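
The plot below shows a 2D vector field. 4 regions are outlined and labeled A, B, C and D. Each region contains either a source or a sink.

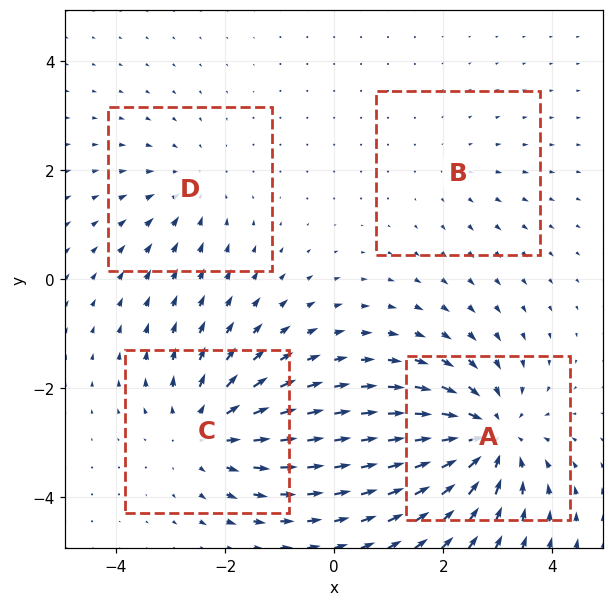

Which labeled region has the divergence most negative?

Divergence at each region's feature centre — A: about -6, B: about +2, C: about +5, D: about -3. Region A is most negative.

A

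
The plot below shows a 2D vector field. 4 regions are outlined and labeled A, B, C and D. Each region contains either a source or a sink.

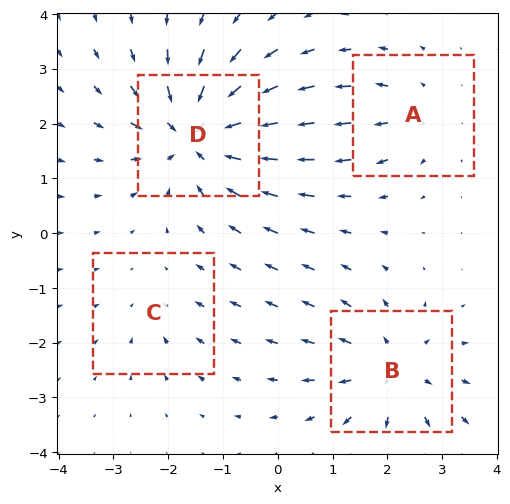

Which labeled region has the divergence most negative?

Divergence at each region's feature centre — A: about +3, B: about +5, C: about -2, D: about -7. Region D is most negative.

D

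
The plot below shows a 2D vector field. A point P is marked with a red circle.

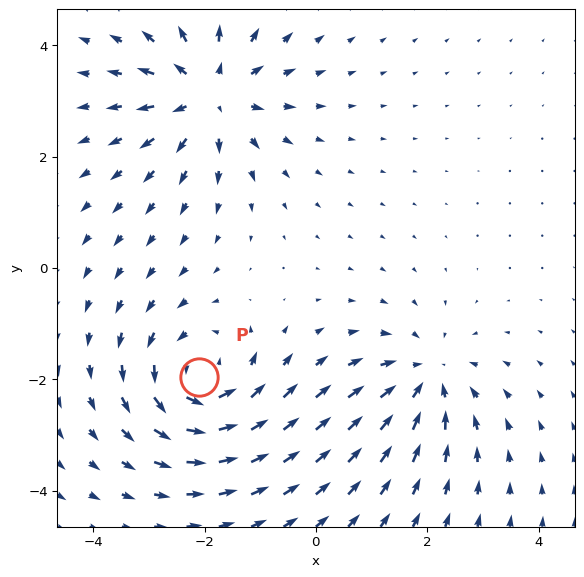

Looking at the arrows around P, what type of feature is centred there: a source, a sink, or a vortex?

At P (-2.1, -2.0) the arrows circulate counterclockwise. Divergence ≈0, curl about +5 — near-zero divergence with nonzero curl is a vortex.

vortex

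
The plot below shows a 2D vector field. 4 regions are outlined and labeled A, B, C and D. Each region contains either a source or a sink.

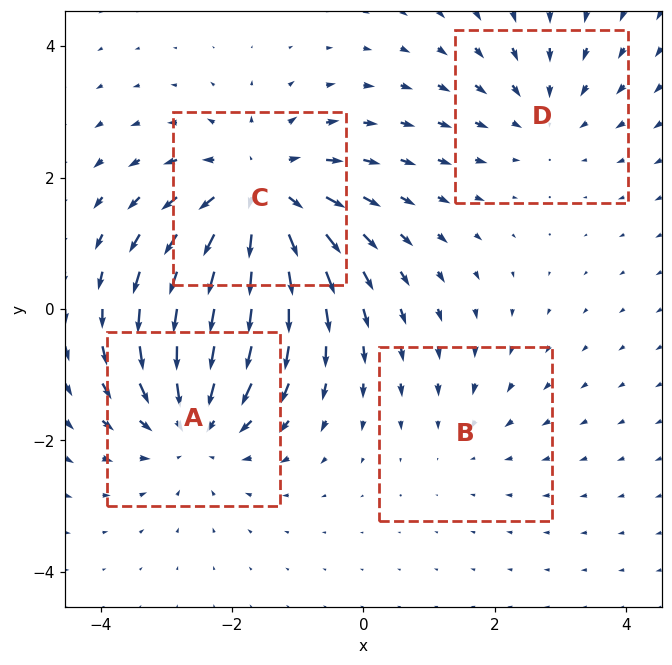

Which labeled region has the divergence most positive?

C

Divergence at each region's feature centre — A: about -4, B: about -2, C: about +6, D: about -3. Region C is most positive.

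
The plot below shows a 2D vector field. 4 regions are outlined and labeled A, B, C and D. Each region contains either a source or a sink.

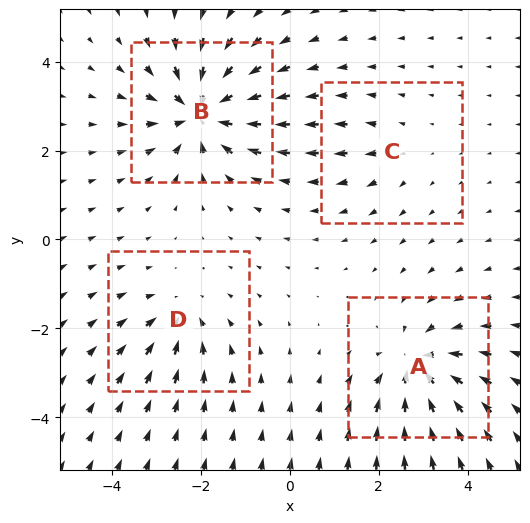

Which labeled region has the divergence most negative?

B

Divergence at each region's feature centre — A: about -6, B: about -7, C: about +2, D: about -4. Region B is most negative.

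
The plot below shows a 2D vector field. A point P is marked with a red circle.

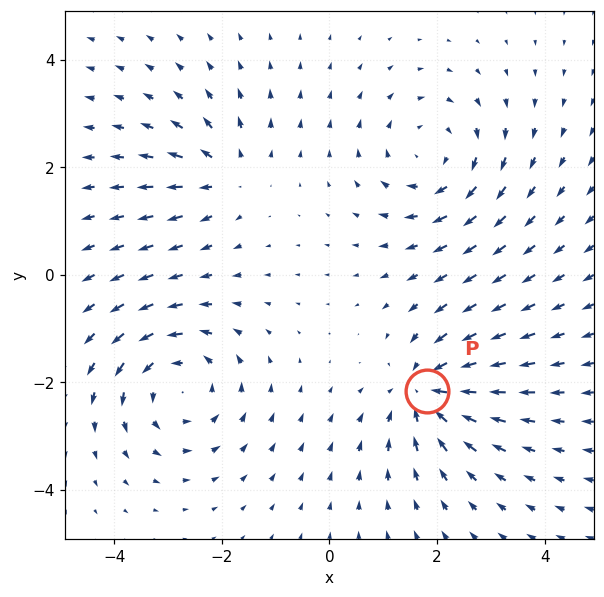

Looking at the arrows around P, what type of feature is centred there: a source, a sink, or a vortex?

At P (1.8, -2.2) the arrows converge inward. Divergence about -5, curl ≈0 — negative divergence with near-zero curl is a sink.

sink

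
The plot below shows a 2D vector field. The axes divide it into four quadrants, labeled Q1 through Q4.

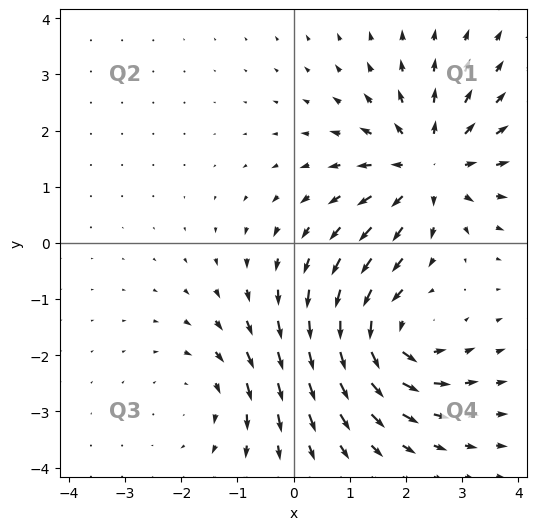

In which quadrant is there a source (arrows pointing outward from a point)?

Q1

The source sits at approximately (2.4, 1.4), which lies in quadrant Q1. The divergence there is about +5, positive as expected for a source.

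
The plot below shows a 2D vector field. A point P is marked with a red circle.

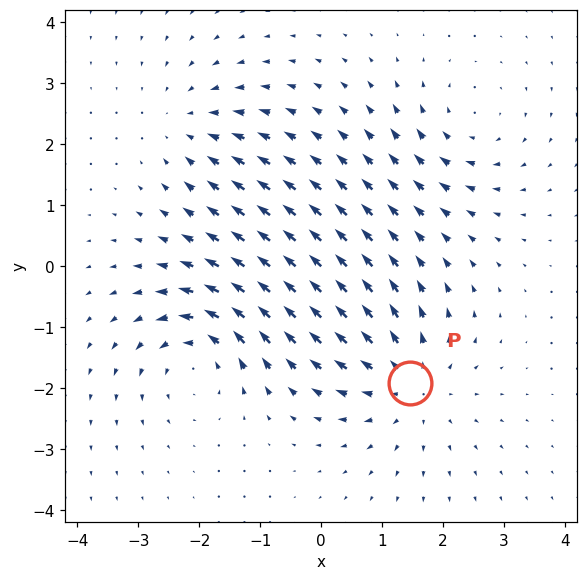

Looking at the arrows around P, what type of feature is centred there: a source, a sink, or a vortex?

source

At P (1.5, -1.9) the arrows spread outward. Divergence about +4, curl ≈0 — positive divergence with near-zero curl is a source.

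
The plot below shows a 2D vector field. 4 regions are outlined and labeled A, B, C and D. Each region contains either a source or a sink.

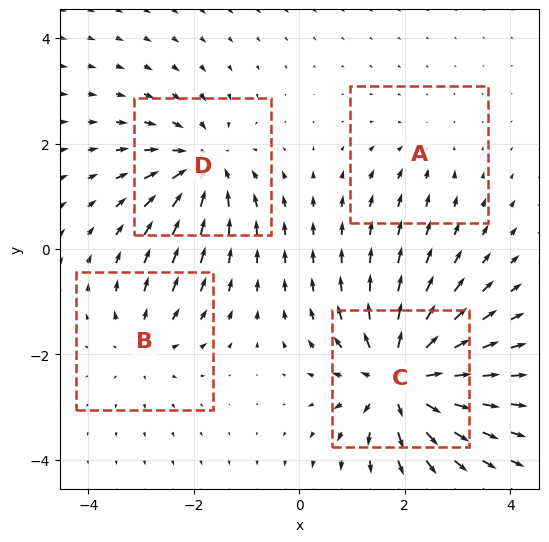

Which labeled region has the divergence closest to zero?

A

Divergence at each region's feature centre — A: about -2, B: about +3, C: about +8, D: about -5. Region A is closest to zero.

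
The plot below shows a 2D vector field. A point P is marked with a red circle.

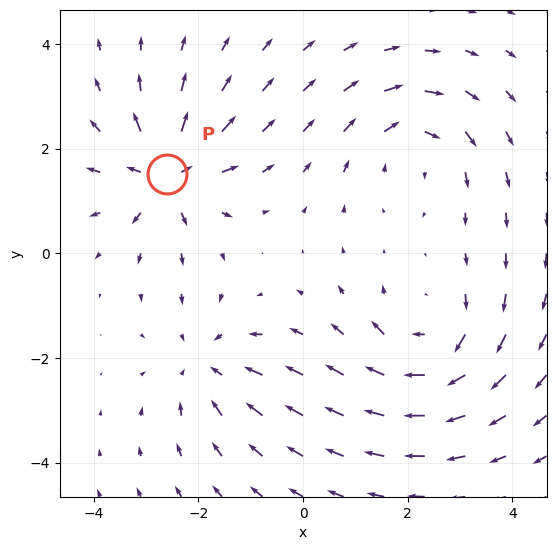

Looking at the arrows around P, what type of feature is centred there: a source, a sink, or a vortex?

At P (-2.6, 1.5) the arrows spread outward. Divergence about +7, curl ≈0 — positive divergence with near-zero curl is a source.

source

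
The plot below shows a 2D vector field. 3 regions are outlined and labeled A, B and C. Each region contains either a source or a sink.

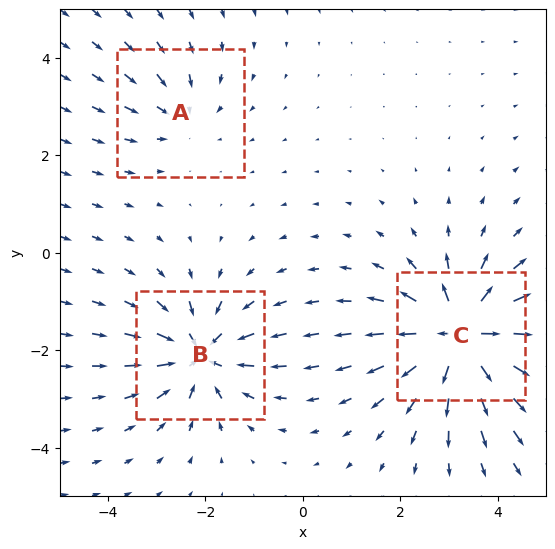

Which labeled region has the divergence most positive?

Divergence at each region's feature centre — A: about -2, B: about -4, C: about +6. Region C is most positive.

C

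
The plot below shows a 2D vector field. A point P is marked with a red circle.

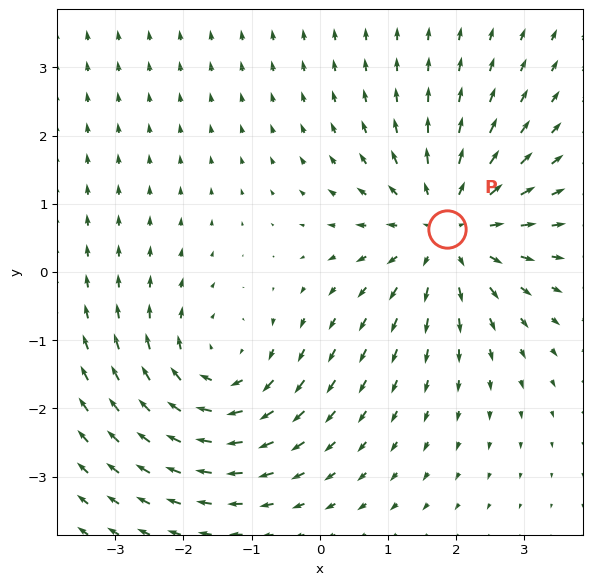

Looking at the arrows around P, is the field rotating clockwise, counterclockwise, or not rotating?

Near P at (1.9, 0.6) the arrows show no circulation. The curl there is ≈0.

not rotating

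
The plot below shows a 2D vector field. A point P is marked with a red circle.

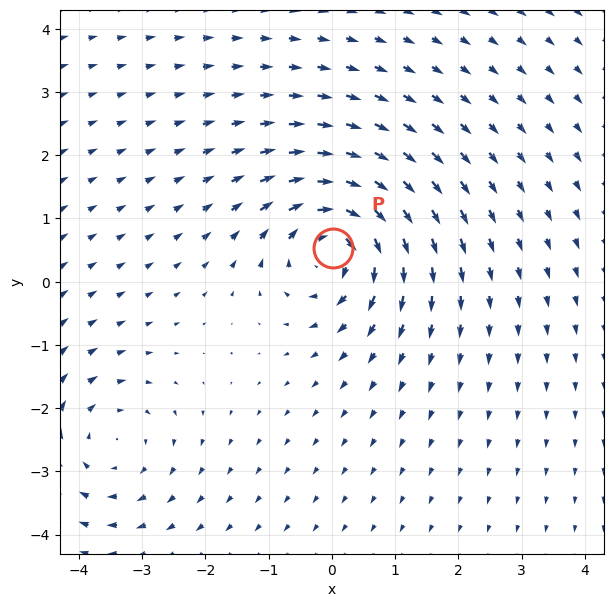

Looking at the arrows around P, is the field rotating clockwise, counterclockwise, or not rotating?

Near P at (0.0, 0.5) the arrows circulate clockwise. The curl (z-component) there is about -6; negative curl means clockwise rotation.

clockwise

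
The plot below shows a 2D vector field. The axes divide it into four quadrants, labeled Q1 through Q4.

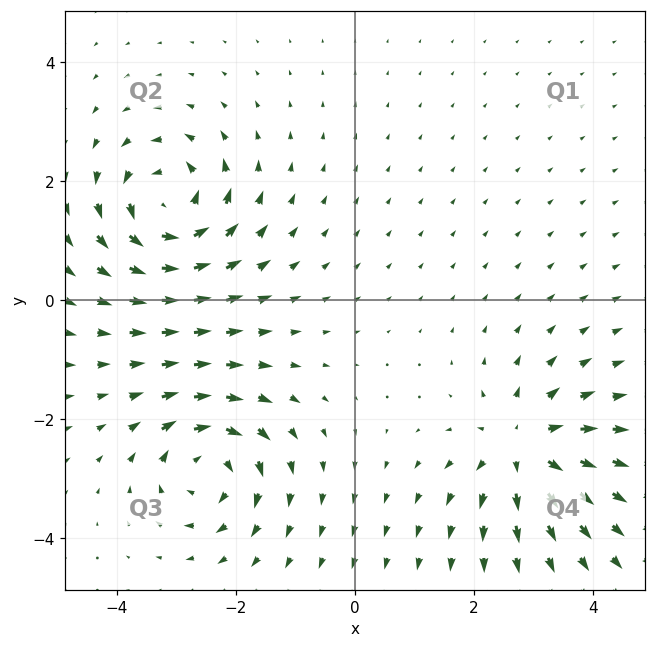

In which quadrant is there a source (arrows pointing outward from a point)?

The source sits at approximately (2.8, -2.5), which lies in quadrant Q4. The divergence there is about +5, positive as expected for a source.

Q4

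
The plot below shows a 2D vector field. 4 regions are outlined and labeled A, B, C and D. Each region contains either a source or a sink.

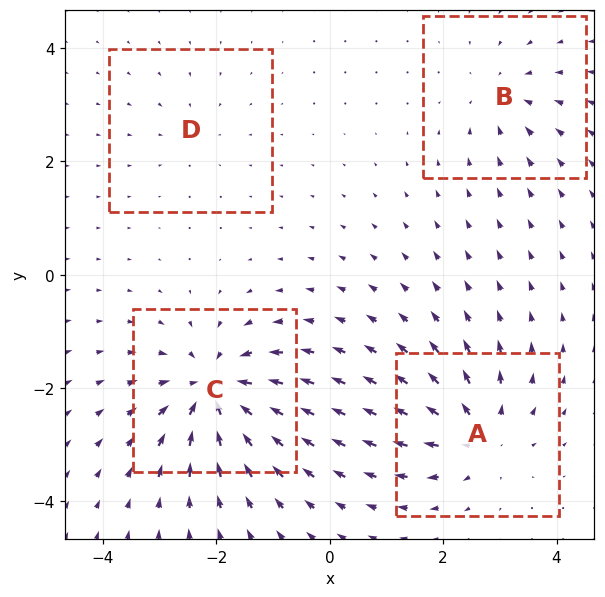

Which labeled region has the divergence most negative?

C

Divergence at each region's feature centre — A: about +6, B: about -4, C: about -8, D: about -2. Region C is most negative.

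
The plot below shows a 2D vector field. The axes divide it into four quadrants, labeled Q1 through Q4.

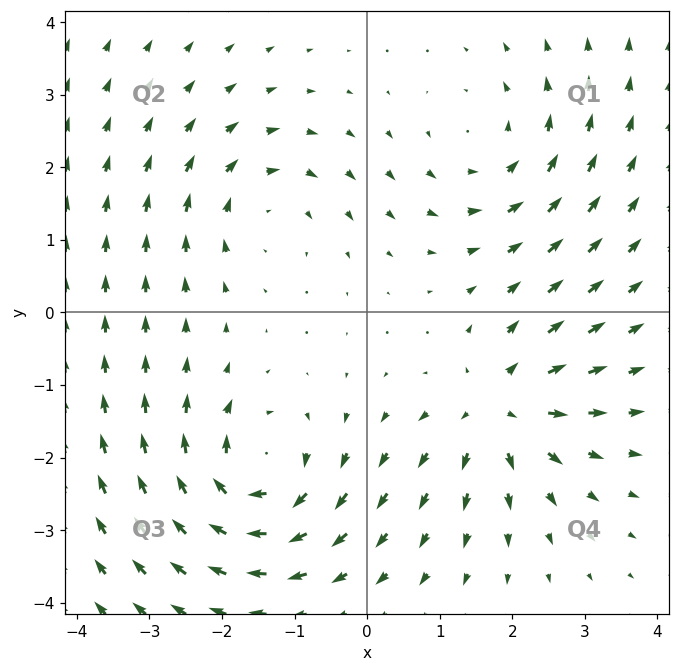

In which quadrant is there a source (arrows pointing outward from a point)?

The source sits at approximately (1.8, -1.3), which lies in quadrant Q4. The divergence there is about +5, positive as expected for a source.

Q4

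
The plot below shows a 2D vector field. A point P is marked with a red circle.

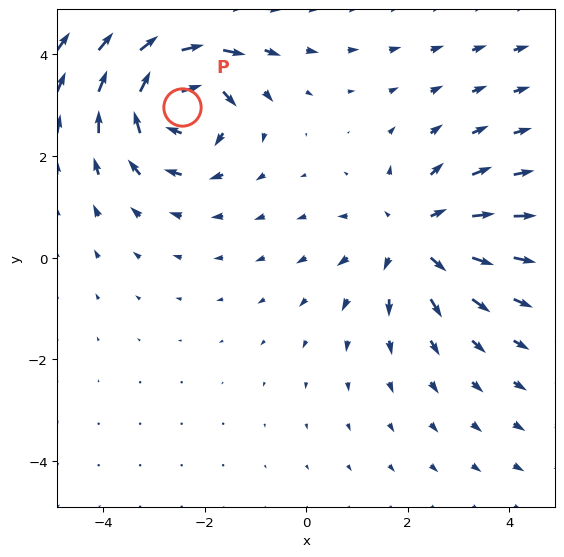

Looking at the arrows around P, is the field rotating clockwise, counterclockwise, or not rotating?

clockwise

Near P at (-2.4, 3.0) the arrows circulate clockwise. The curl (z-component) there is about -5; negative curl means clockwise rotation.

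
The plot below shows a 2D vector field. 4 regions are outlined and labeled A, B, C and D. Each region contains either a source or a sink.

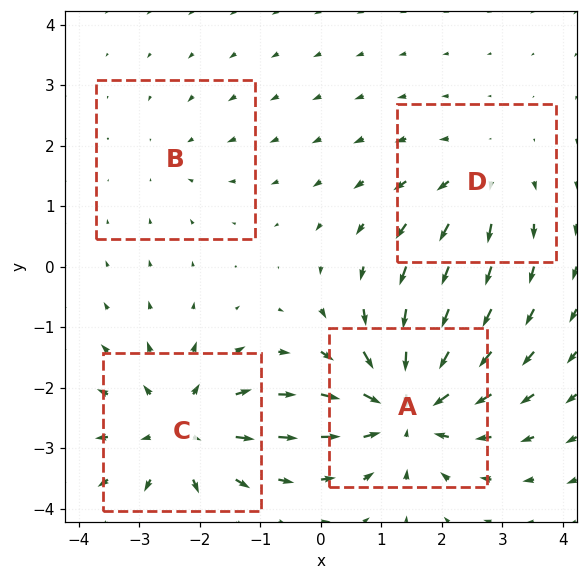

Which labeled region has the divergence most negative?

A

Divergence at each region's feature centre — A: about -6, B: about -2, C: about +5, D: about +3. Region A is most negative.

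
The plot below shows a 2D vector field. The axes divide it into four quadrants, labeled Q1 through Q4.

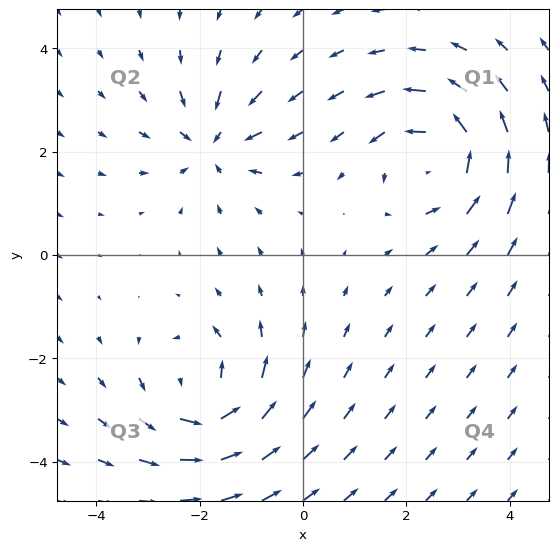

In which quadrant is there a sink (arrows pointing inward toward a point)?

Q2

The sink sits at approximately (-1.7, 2.2), which lies in quadrant Q2. The divergence there is about -3, negative as expected for a sink.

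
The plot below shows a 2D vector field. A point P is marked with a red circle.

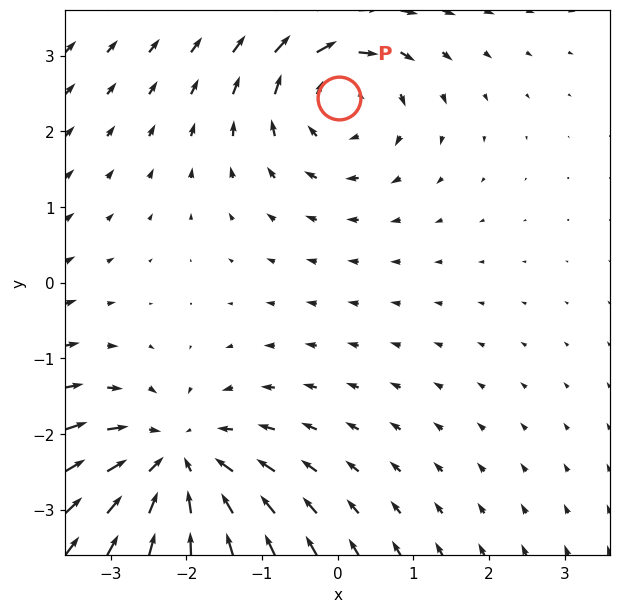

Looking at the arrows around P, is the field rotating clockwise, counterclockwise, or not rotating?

clockwise

Near P at (0.0, 2.4) the arrows circulate clockwise. The curl (z-component) there is about -4; negative curl means clockwise rotation.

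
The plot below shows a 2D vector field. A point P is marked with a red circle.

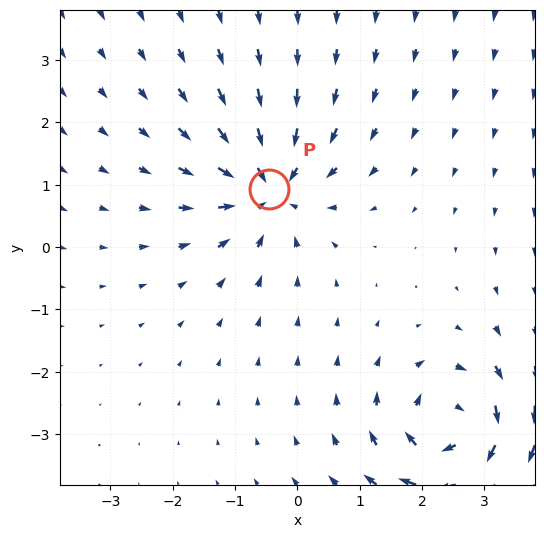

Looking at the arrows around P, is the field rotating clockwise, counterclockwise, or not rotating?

not rotating

Near P at (-0.5, 0.9) the arrows show no circulation. The curl there is ≈0.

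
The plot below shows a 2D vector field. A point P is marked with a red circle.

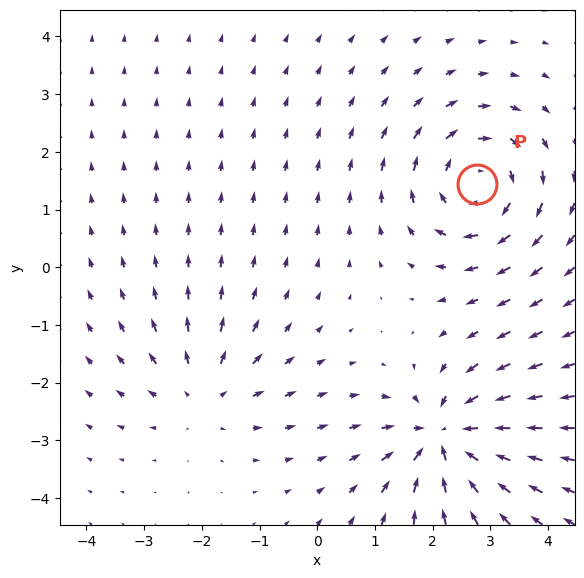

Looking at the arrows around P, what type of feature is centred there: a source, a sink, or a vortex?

At P (2.8, 1.5) the arrows circulate clockwise. Divergence ≈0, curl about -4 — near-zero divergence with nonzero curl is a vortex.

vortex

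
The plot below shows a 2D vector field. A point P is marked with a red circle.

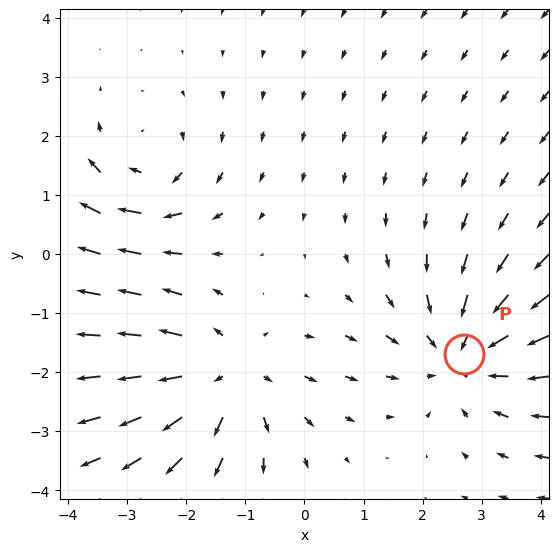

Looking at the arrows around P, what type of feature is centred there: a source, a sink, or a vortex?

At P (2.7, -1.7) the arrows converge inward. Divergence about -3, curl ≈0 — negative divergence with near-zero curl is a sink.

sink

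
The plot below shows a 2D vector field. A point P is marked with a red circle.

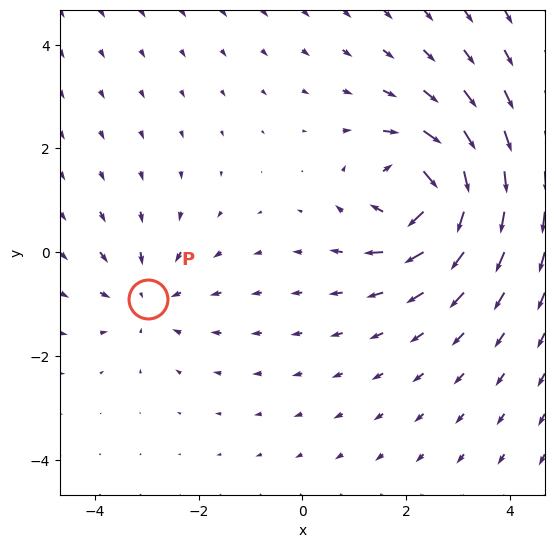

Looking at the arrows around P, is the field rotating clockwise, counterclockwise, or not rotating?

Near P at (-3.0, -0.9) the arrows show no circulation. The curl there is ≈0.

not rotating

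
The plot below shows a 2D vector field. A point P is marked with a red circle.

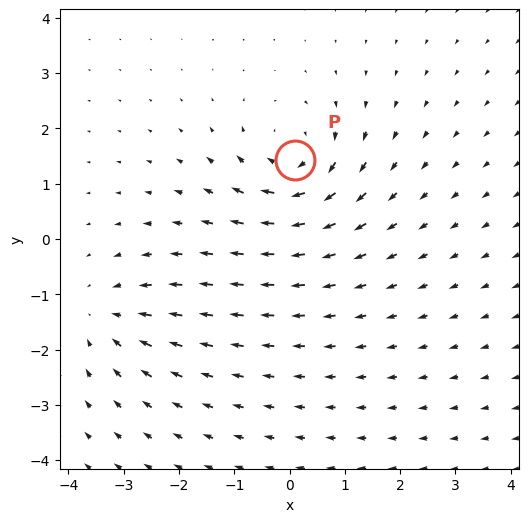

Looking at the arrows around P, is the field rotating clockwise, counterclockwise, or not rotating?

Near P at (0.1, 1.4) the arrows circulate clockwise. The curl (z-component) there is about -5; negative curl means clockwise rotation.

clockwise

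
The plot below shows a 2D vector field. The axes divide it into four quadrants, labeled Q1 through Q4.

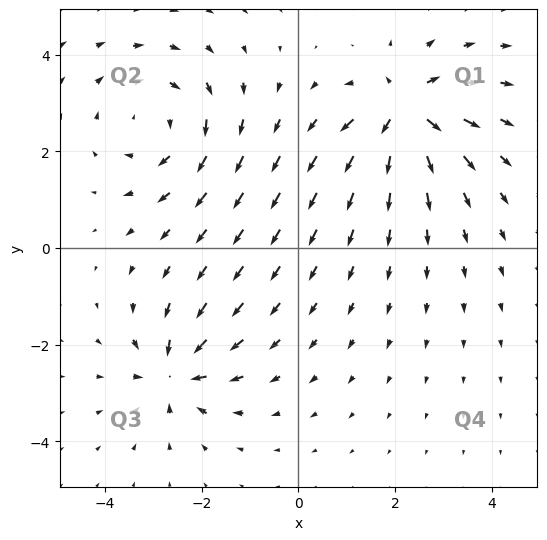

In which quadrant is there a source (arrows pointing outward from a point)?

Q1

The source sits at approximately (2.2, 2.8), which lies in quadrant Q1. The divergence there is about +5, positive as expected for a source.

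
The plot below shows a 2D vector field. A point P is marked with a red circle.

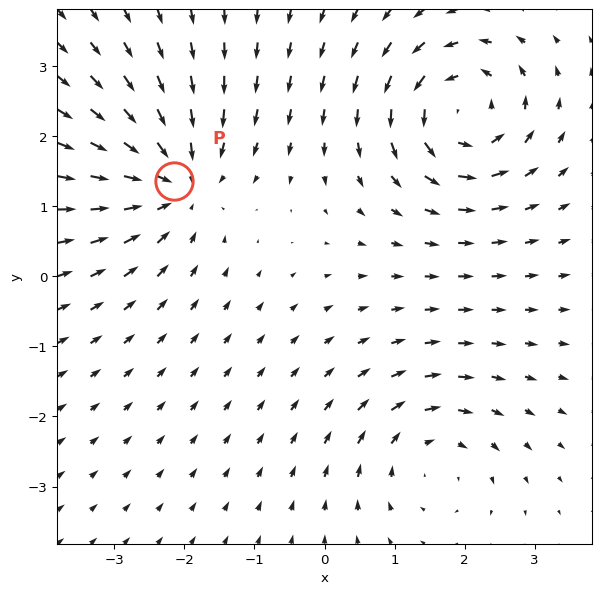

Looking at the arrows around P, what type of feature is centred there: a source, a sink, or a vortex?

sink

At P (-2.1, 1.4) the arrows converge inward. Divergence about -5, curl ≈0 — negative divergence with near-zero curl is a sink.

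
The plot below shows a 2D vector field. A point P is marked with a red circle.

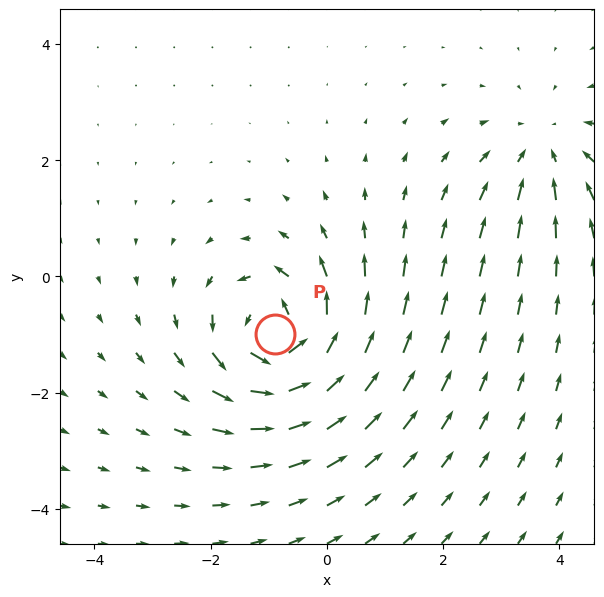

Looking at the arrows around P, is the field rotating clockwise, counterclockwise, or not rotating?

Near P at (-0.9, -1.0) the arrows circulate counterclockwise. The curl (z-component) there is about +6; positive curl means counterclockwise rotation.

counterclockwise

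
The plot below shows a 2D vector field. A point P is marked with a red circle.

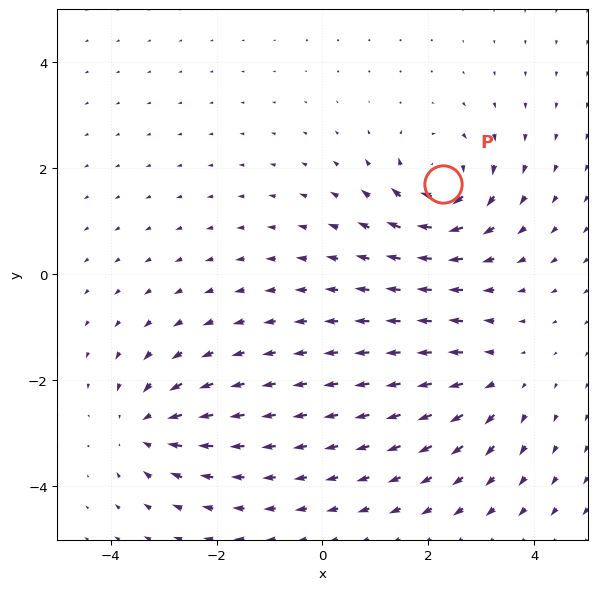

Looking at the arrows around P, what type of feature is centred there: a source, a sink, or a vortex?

At P (2.3, 1.7) the arrows circulate clockwise. Divergence ≈0, curl about -6 — near-zero divergence with nonzero curl is a vortex.

vortex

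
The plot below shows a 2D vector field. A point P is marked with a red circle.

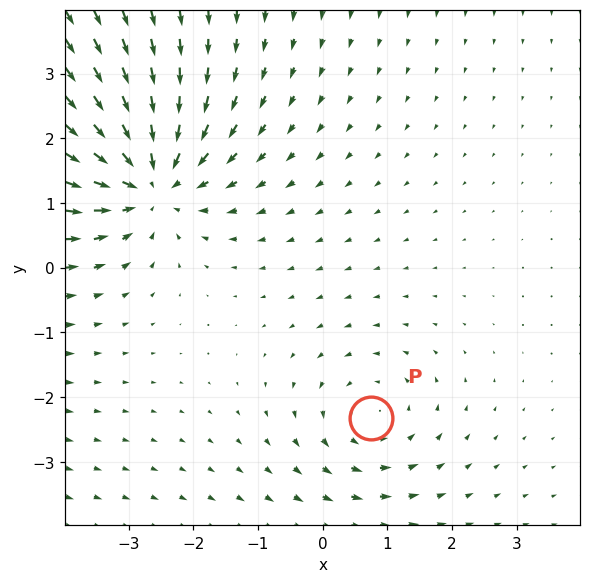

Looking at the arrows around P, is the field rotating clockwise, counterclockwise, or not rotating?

counterclockwise

Near P at (0.7, -2.3) the arrows circulate counterclockwise. The curl (z-component) there is about +3; positive curl means counterclockwise rotation.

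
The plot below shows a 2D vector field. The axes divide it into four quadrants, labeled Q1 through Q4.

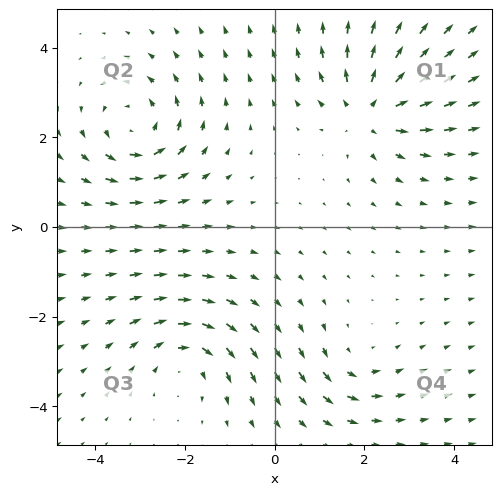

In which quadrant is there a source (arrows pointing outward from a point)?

The source sits at approximately (2.1, 2.6), which lies in quadrant Q1. The divergence there is about +6, positive as expected for a source.

Q1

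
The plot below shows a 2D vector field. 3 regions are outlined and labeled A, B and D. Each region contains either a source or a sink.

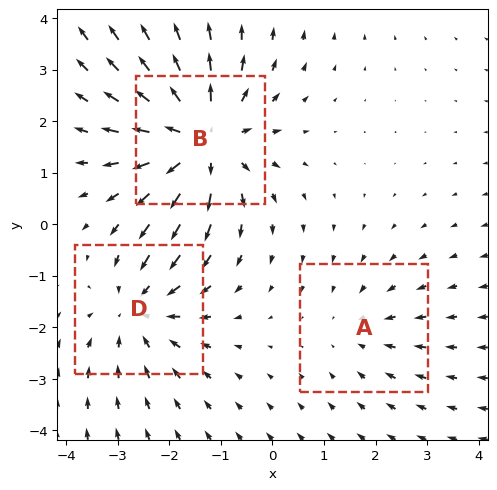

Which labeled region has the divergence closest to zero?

Divergence at each region's feature centre — A: about -2, B: about +4, D: about -3. Region A is closest to zero.

A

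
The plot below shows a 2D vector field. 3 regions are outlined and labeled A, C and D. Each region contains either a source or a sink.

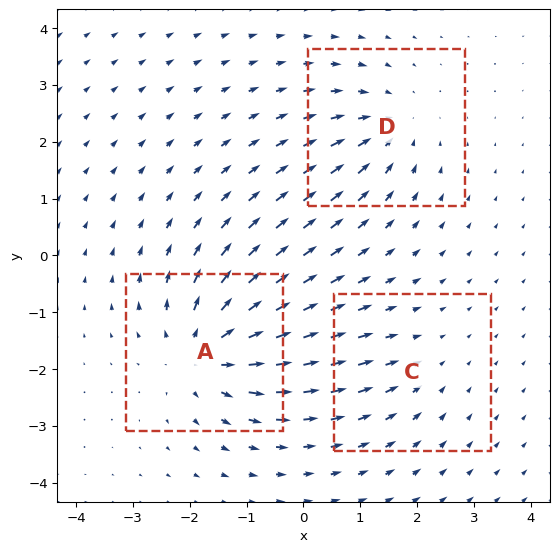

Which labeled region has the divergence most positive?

A

Divergence at each region's feature centre — A: about +5, C: about -2, D: about -3. Region A is most positive.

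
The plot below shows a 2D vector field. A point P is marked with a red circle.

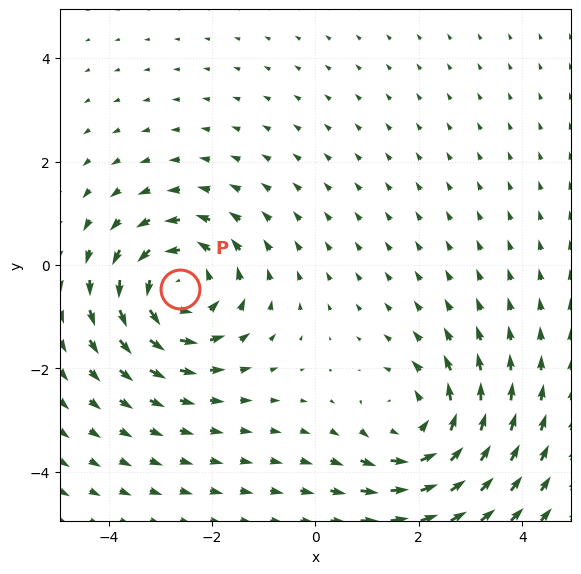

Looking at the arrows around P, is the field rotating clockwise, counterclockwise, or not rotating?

counterclockwise

Near P at (-2.6, -0.5) the arrows circulate counterclockwise. The curl (z-component) there is about +4; positive curl means counterclockwise rotation.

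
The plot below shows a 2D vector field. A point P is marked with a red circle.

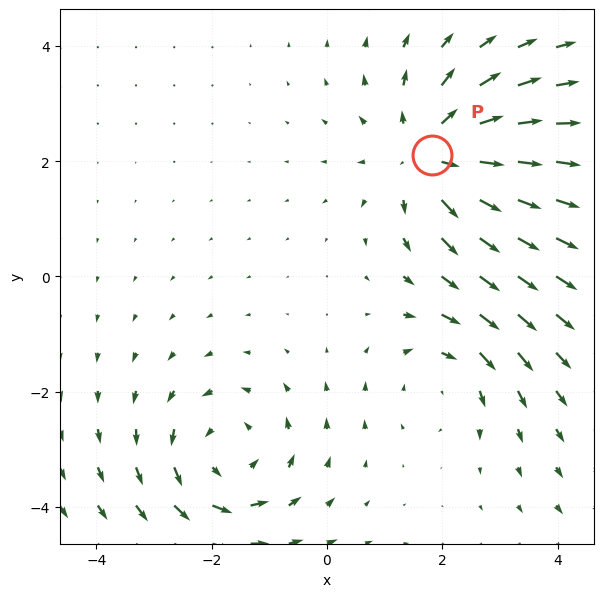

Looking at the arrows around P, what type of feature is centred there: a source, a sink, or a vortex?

source

At P (1.8, 2.1) the arrows spread outward. Divergence about +4, curl ≈0 — positive divergence with near-zero curl is a source.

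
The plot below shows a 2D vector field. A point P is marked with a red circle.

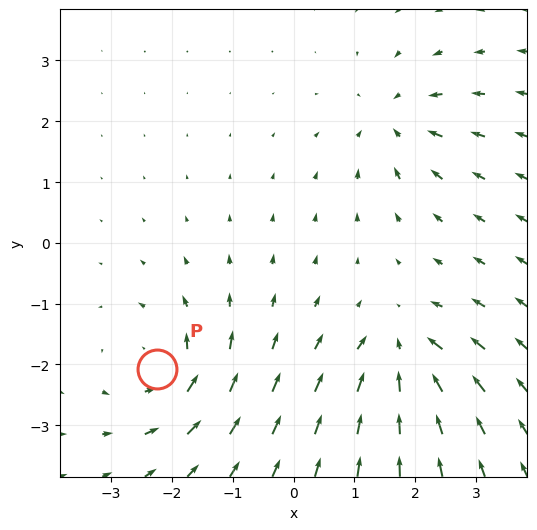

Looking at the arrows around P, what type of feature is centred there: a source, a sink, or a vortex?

vortex

At P (-2.2, -2.1) the arrows circulate counterclockwise. Divergence ≈0, curl about +6 — near-zero divergence with nonzero curl is a vortex.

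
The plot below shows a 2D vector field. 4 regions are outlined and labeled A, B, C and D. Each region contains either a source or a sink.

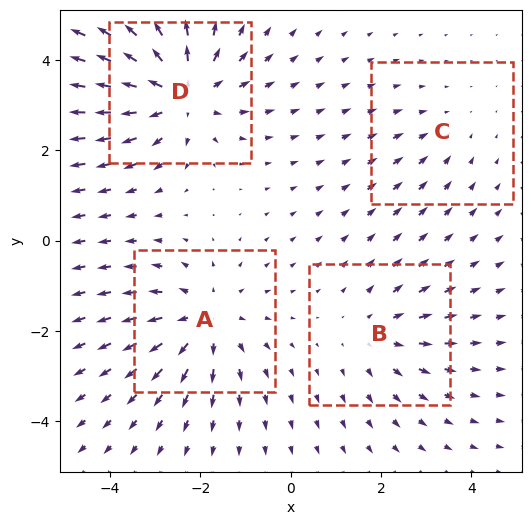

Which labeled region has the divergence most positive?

Divergence at each region's feature centre — A: about +4, B: about +3, C: about -2, D: about +6. Region D is most positive.

D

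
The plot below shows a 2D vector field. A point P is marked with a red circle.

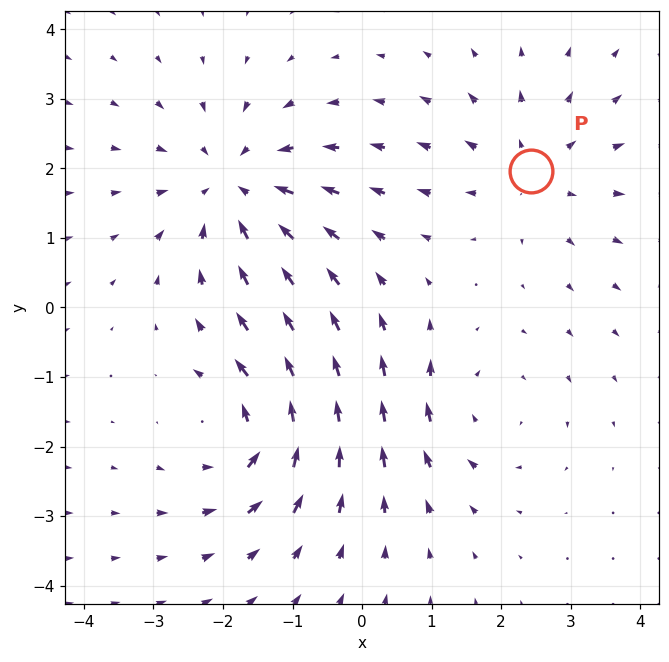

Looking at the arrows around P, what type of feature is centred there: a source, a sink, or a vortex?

source

At P (2.4, 2.0) the arrows spread outward. Divergence about +2, curl ≈0 — positive divergence with near-zero curl is a source.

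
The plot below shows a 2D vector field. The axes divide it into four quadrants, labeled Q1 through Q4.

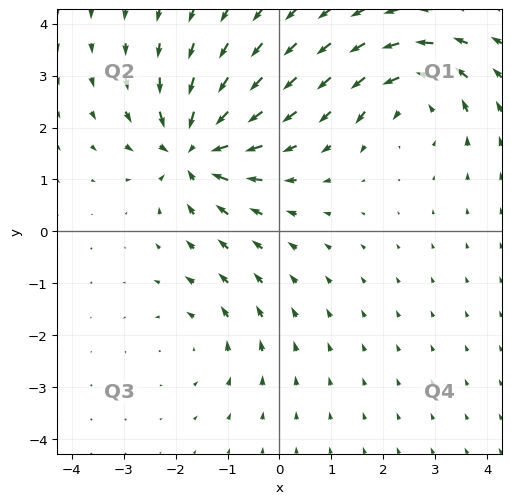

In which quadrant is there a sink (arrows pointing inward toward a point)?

The sink sits at approximately (-1.7, 1.6), which lies in quadrant Q2. The divergence there is about -6, negative as expected for a sink.

Q2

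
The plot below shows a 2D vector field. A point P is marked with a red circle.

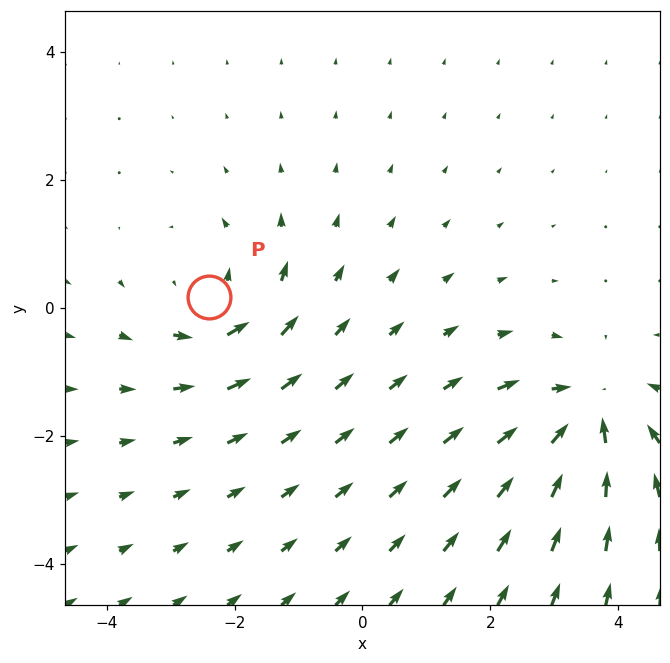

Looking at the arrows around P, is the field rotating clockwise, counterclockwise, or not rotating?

Near P at (-2.4, 0.2) the arrows circulate counterclockwise. The curl (z-component) there is about +4; positive curl means counterclockwise rotation.

counterclockwise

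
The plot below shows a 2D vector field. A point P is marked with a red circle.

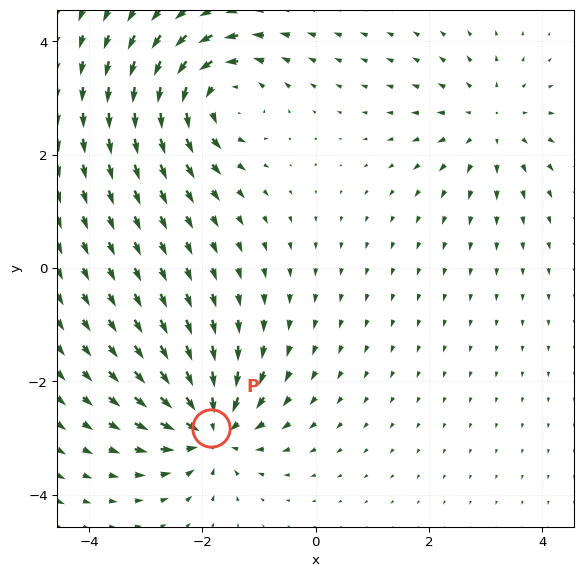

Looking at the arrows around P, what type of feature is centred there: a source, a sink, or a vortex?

sink

At P (-1.9, -2.8) the arrows converge inward. Divergence about -6, curl ≈0 — negative divergence with near-zero curl is a sink.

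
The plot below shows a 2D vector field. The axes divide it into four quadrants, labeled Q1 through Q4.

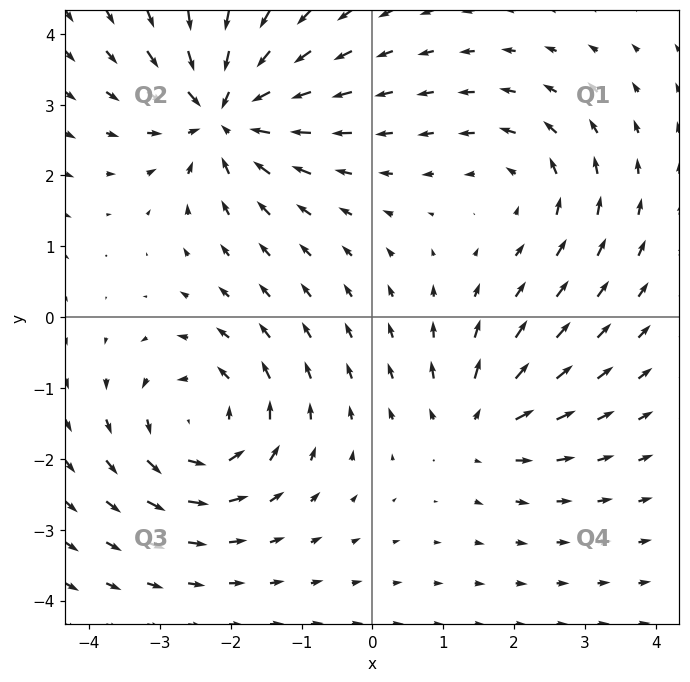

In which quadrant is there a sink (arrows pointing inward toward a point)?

The sink sits at approximately (-2.1, 2.9), which lies in quadrant Q2. The divergence there is about -6, negative as expected for a sink.

Q2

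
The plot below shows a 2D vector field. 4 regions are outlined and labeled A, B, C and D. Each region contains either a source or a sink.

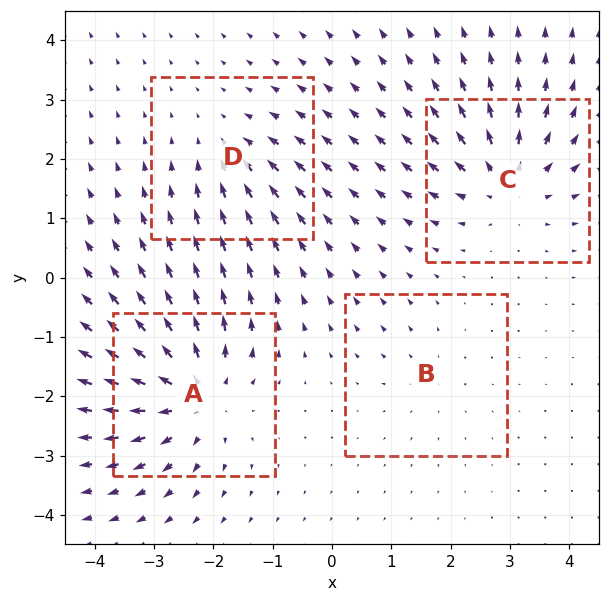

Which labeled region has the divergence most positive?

Divergence at each region's feature centre — A: about +7, B: about +2, C: about +6, D: about -4. Region A is most positive.

A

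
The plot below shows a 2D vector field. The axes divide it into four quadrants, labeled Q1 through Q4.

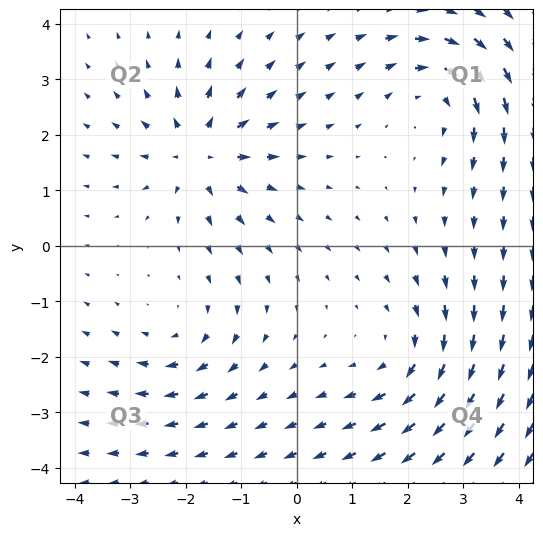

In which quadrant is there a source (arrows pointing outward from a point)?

The source sits at approximately (-1.7, 1.7), which lies in quadrant Q2. The divergence there is about +5, positive as expected for a source.

Q2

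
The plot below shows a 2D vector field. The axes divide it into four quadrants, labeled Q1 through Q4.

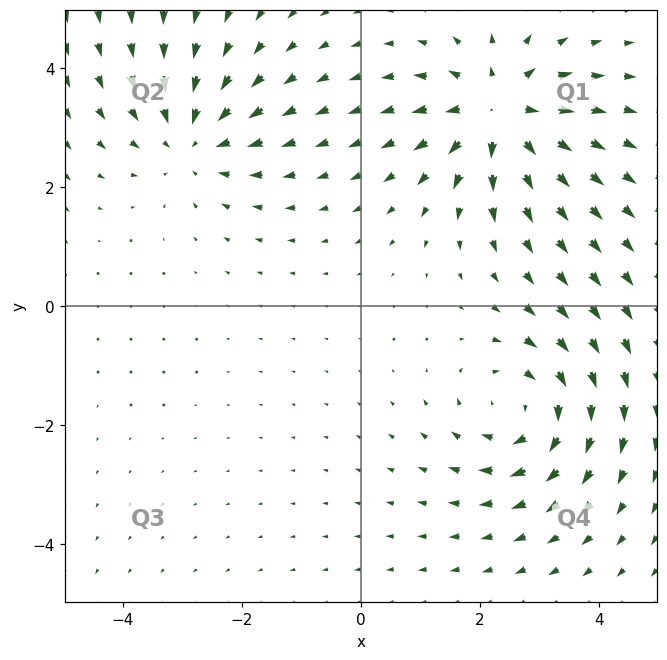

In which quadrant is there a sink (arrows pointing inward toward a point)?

The sink sits at approximately (-2.8, 2.8), which lies in quadrant Q2. The divergence there is about -3, negative as expected for a sink.

Q2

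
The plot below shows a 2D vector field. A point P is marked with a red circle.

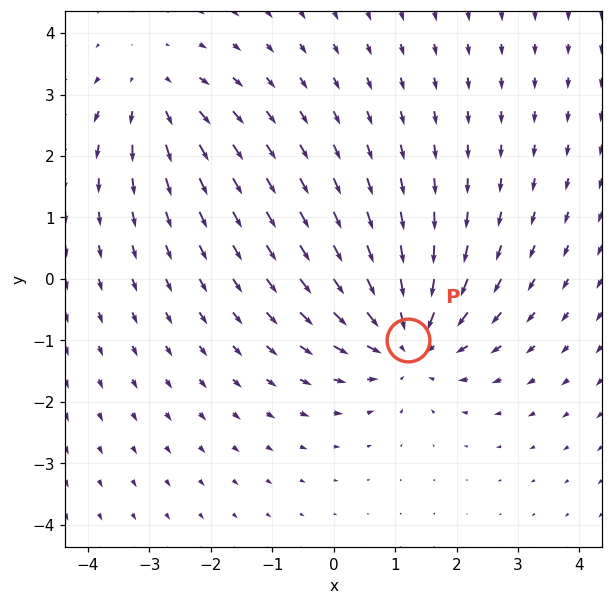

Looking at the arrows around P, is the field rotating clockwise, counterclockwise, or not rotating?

Near P at (1.2, -1.0) the arrows show no circulation. The curl there is ≈0.

not rotating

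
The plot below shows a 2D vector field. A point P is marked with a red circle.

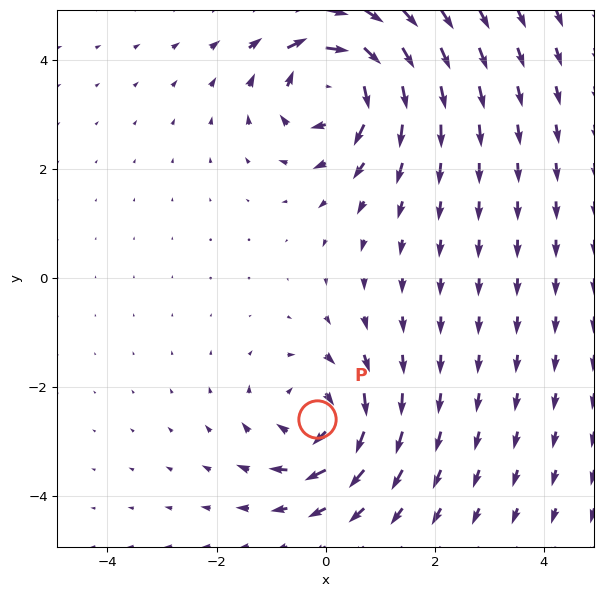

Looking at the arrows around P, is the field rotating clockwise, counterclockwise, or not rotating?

Near P at (-0.2, -2.6) the arrows circulate clockwise. The curl (z-component) there is about -4; negative curl means clockwise rotation.

clockwise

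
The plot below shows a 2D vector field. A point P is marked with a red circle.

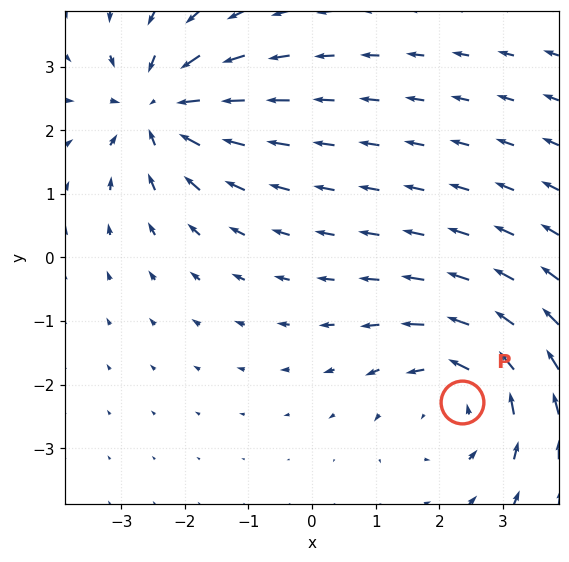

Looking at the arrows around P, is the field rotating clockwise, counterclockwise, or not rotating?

Near P at (2.4, -2.3) the arrows circulate counterclockwise. The curl (z-component) there is about +2; positive curl means counterclockwise rotation.

counterclockwise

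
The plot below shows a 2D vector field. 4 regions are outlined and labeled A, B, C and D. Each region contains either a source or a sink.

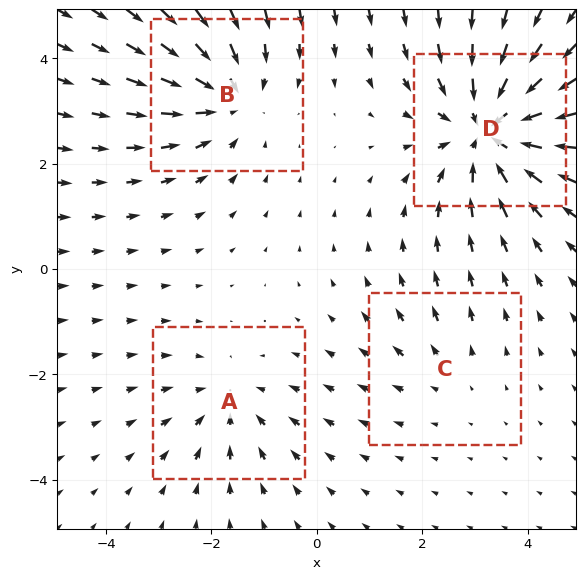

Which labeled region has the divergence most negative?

Divergence at each region's feature centre — A: about -3, B: about -4, C: about +2, D: about -6. Region D is most negative.

D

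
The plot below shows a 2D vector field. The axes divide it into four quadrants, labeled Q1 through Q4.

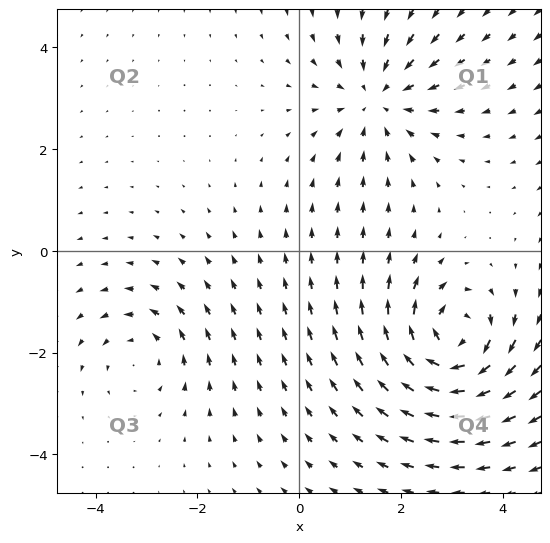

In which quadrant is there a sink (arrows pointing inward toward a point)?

Q1

The sink sits at approximately (1.5, 3.0), which lies in quadrant Q1. The divergence there is about -4, negative as expected for a sink.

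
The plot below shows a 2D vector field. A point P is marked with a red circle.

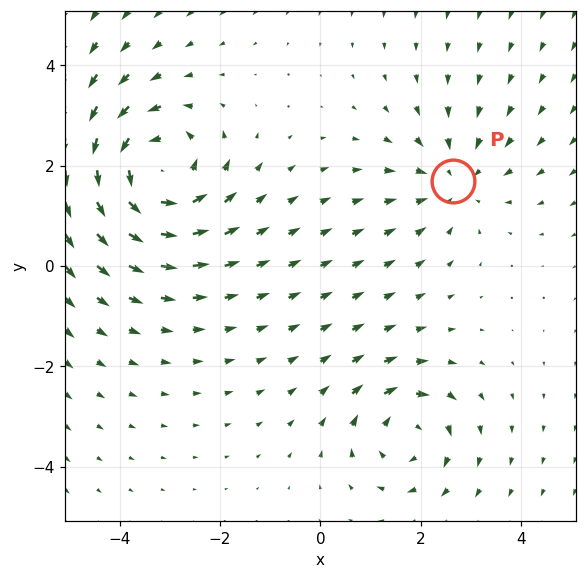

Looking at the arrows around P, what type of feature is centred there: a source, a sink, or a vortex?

sink

At P (2.6, 1.7) the arrows converge inward. Divergence about -3, curl ≈0 — negative divergence with near-zero curl is a sink.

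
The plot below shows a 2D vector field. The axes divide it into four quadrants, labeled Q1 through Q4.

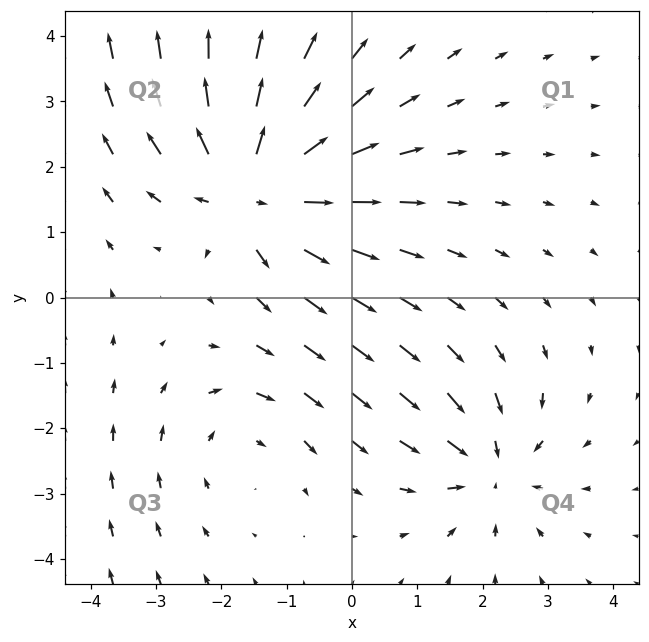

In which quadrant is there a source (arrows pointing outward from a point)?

The source sits at approximately (-1.5, 1.7), which lies in quadrant Q2. The divergence there is about +5, positive as expected for a source.

Q2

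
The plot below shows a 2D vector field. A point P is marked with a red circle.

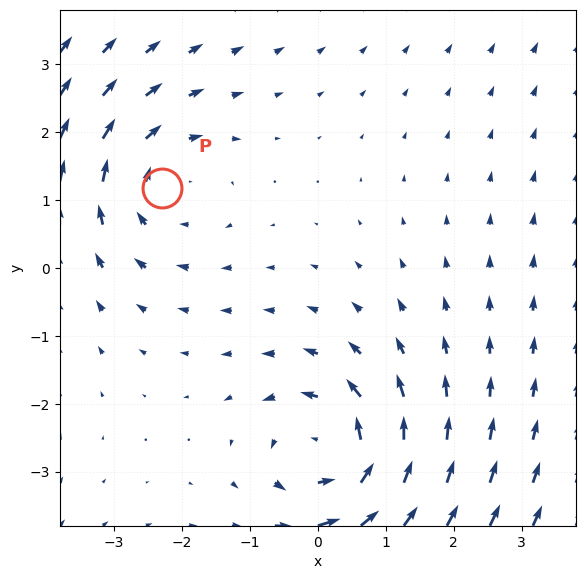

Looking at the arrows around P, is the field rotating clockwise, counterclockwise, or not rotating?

Near P at (-2.3, 1.2) the arrows circulate clockwise. The curl (z-component) there is about -2; negative curl means clockwise rotation.

clockwise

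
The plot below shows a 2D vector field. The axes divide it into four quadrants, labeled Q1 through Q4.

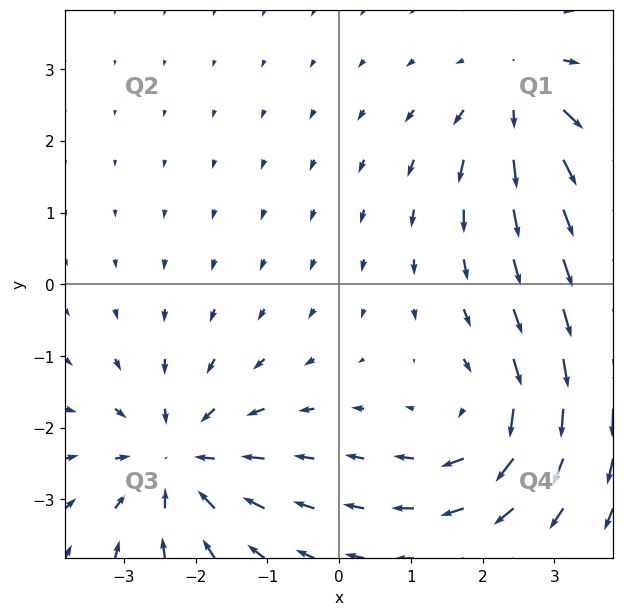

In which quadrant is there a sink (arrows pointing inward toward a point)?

The sink sits at approximately (-2.2, -2.5), which lies in quadrant Q3. The divergence there is about -5, negative as expected for a sink.

Q3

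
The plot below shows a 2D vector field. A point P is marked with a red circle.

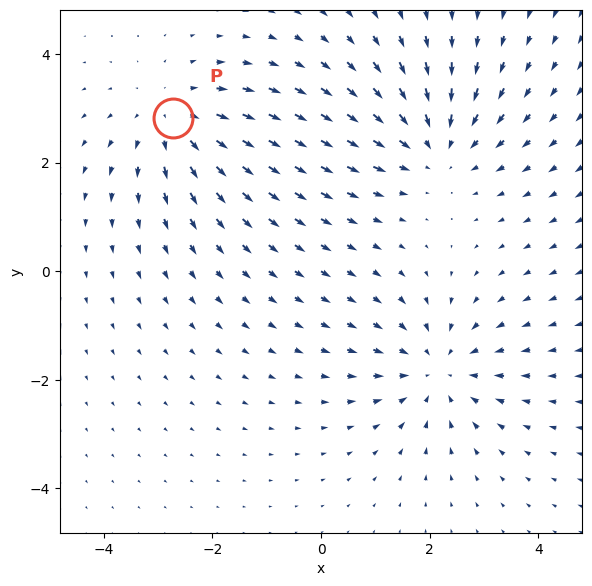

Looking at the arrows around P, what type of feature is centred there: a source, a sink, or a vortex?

At P (-2.7, 2.8) the arrows spread outward. Divergence about +2, curl ≈0 — positive divergence with near-zero curl is a source.

source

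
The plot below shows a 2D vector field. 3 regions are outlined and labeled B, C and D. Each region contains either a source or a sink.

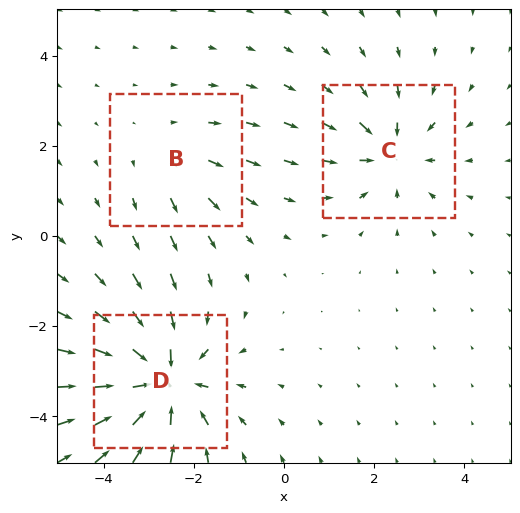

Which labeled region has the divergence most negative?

Divergence at each region's feature centre — B: about +2, C: about -3, D: about -5. Region D is most negative.

D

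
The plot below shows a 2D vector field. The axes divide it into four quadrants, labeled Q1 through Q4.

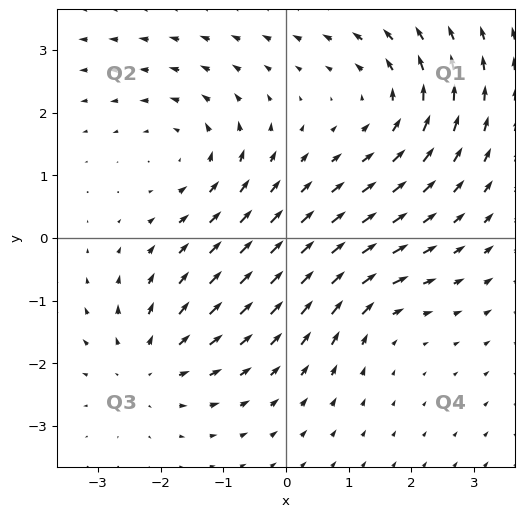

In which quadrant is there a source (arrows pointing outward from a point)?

The source sits at approximately (-2.2, -2.0), which lies in quadrant Q3. The divergence there is about +4, positive as expected for a source.

Q3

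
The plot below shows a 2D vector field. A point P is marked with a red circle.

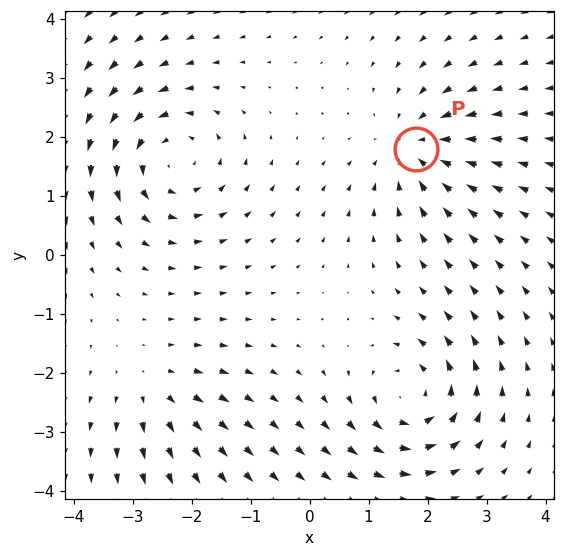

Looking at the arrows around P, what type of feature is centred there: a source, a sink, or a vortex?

sink

At P (1.8, 1.8) the arrows converge inward. Divergence about -5, curl ≈0 — negative divergence with near-zero curl is a sink.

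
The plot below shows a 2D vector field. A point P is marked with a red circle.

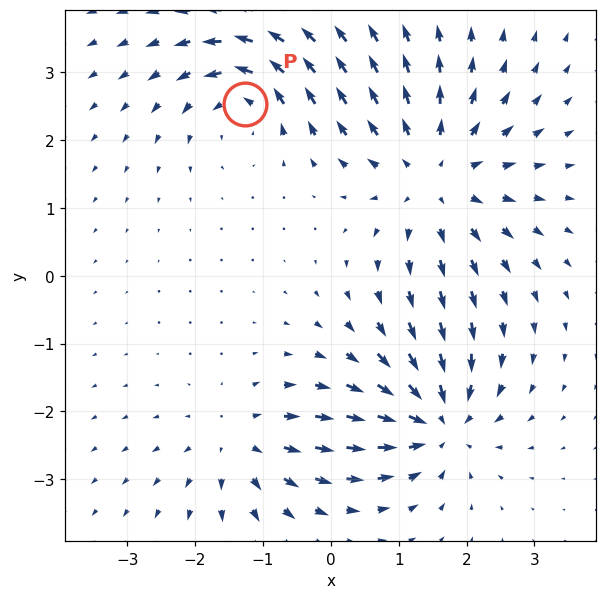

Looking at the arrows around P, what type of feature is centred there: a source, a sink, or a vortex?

At P (-1.3, 2.5) the arrows circulate counterclockwise. Divergence ≈0, curl about +5 — near-zero divergence with nonzero curl is a vortex.

vortex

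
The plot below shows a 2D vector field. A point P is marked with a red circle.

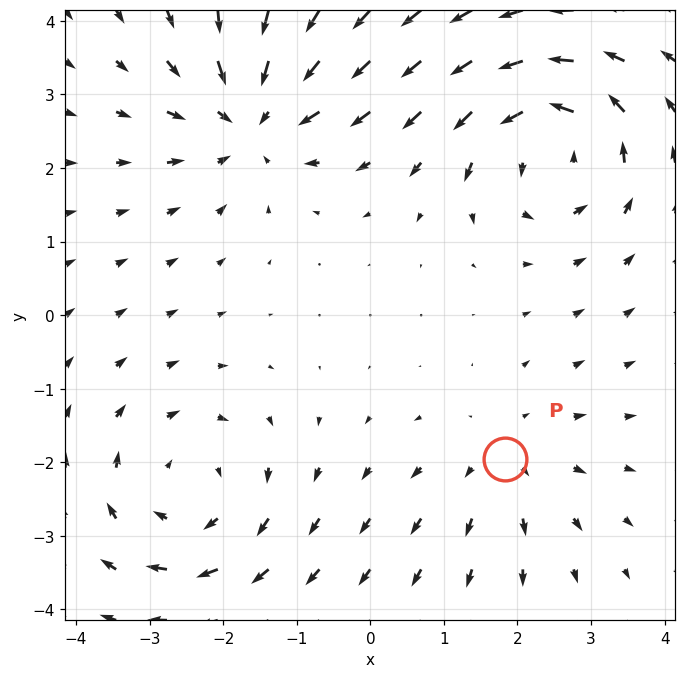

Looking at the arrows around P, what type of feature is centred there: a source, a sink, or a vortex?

source

At P (1.8, -2.0) the arrows spread outward. Divergence about +2, curl ≈0 — positive divergence with near-zero curl is a source.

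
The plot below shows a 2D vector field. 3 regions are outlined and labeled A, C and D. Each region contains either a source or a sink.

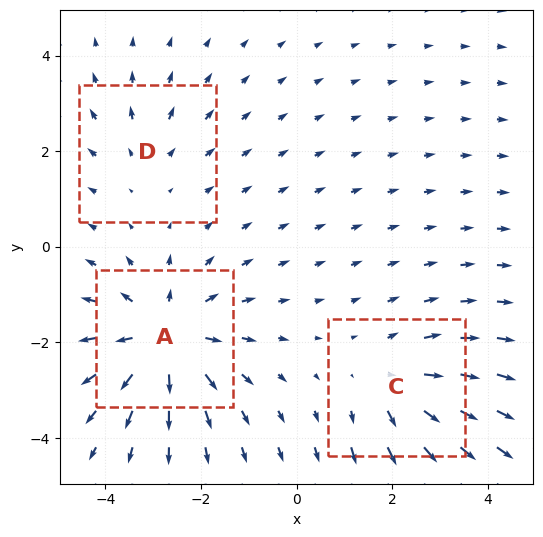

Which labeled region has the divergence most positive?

Divergence at each region's feature centre — A: about +4, C: about +3, D: about +2. Region A is most positive.

A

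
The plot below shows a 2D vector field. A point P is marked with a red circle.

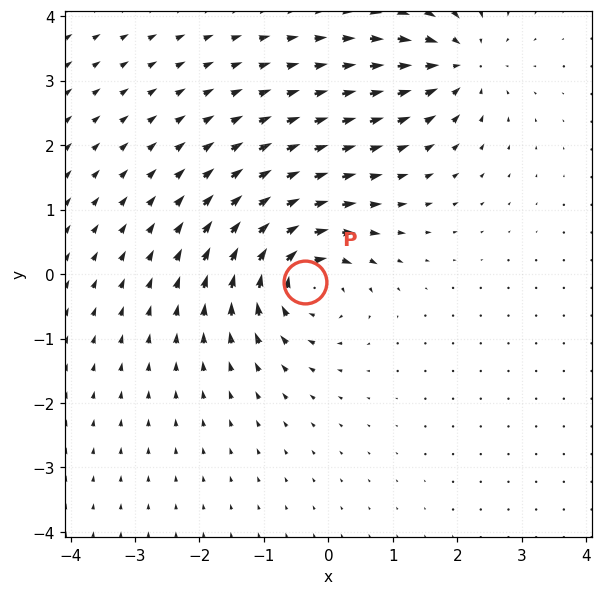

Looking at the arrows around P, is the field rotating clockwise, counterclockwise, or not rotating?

Near P at (-0.4, -0.1) the arrows circulate clockwise. The curl (z-component) there is about -6; negative curl means clockwise rotation.

clockwise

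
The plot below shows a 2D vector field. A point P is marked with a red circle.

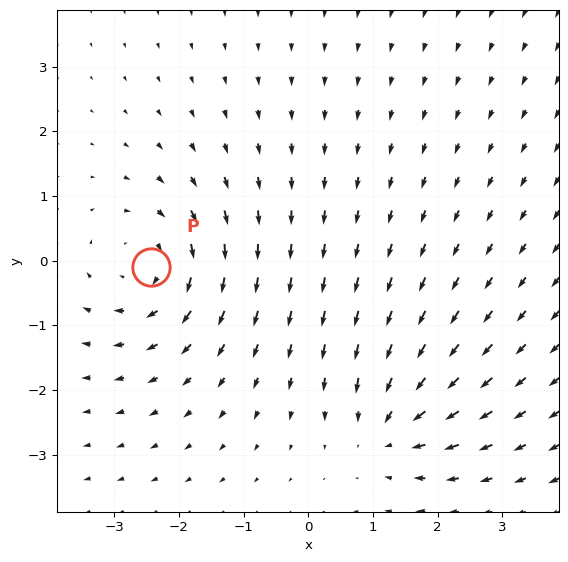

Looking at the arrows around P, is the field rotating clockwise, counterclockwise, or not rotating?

clockwise

Near P at (-2.4, -0.1) the arrows circulate clockwise. The curl (z-component) there is about -4; negative curl means clockwise rotation.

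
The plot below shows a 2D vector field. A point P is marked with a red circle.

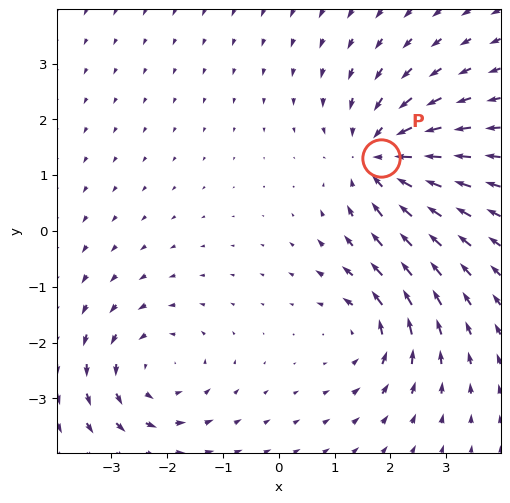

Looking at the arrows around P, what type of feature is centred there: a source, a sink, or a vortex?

sink

At P (1.8, 1.3) the arrows converge inward. Divergence about -5, curl ≈0 — negative divergence with near-zero curl is a sink.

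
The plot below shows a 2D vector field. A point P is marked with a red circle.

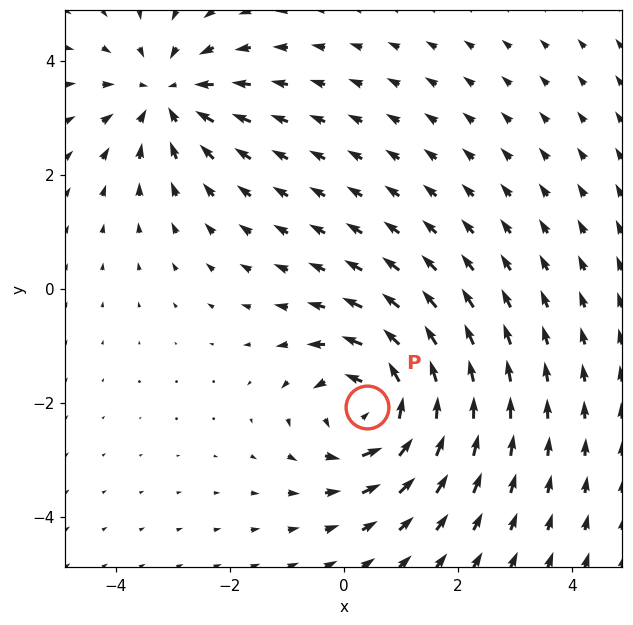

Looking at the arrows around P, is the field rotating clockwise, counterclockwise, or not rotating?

Near P at (0.4, -2.1) the arrows circulate counterclockwise. The curl (z-component) there is about +5; positive curl means counterclockwise rotation.

counterclockwise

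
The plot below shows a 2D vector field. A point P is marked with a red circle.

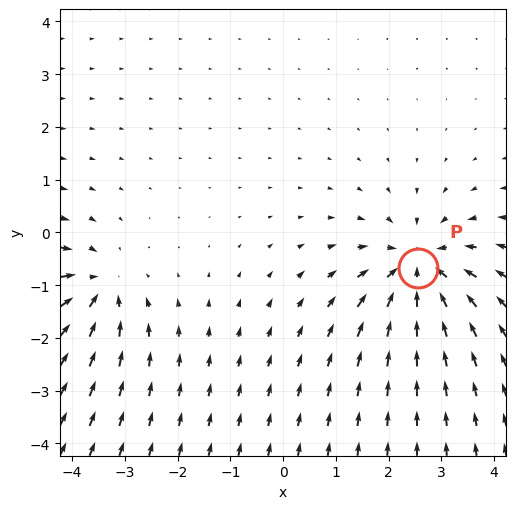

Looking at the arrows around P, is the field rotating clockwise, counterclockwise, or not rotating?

not rotating

Near P at (2.6, -0.7) the arrows show no circulation. The curl there is ≈0.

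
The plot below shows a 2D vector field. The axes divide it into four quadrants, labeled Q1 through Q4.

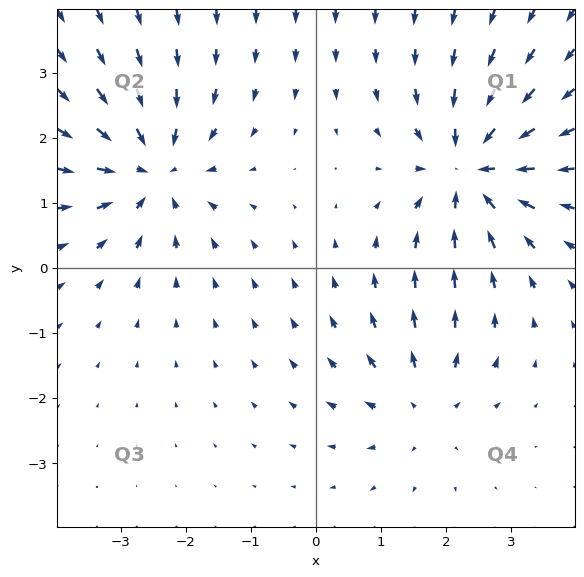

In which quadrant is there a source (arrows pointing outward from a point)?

The source sits at approximately (1.7, -2.1), which lies in quadrant Q4. The divergence there is about +3, positive as expected for a source.

Q4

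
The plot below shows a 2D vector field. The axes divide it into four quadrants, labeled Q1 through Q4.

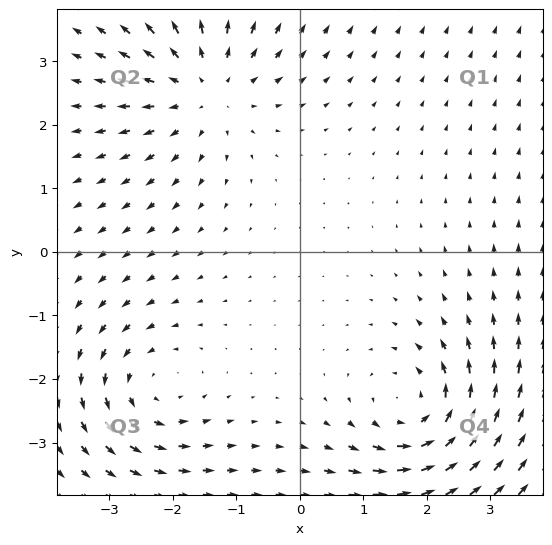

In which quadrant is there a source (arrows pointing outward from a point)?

The source sits at approximately (-1.5, 2.6), which lies in quadrant Q2. The divergence there is about +4, positive as expected for a source.

Q2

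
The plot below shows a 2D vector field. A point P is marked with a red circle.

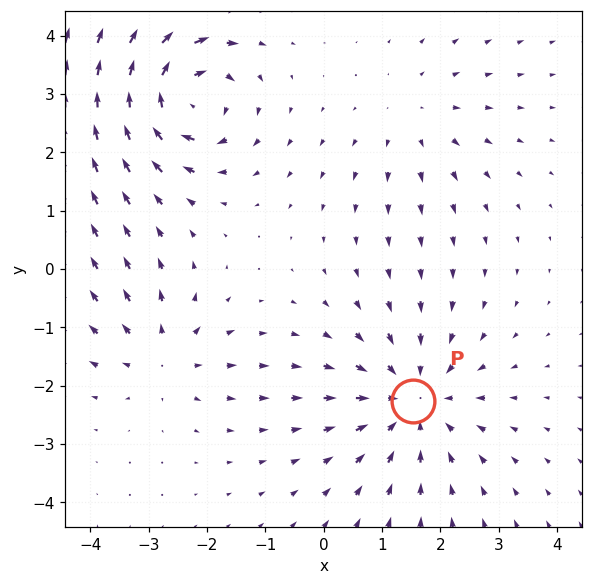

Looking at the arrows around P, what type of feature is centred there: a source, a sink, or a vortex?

At P (1.5, -2.3) the arrows converge inward. Divergence about -4, curl ≈0 — negative divergence with near-zero curl is a sink.

sink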